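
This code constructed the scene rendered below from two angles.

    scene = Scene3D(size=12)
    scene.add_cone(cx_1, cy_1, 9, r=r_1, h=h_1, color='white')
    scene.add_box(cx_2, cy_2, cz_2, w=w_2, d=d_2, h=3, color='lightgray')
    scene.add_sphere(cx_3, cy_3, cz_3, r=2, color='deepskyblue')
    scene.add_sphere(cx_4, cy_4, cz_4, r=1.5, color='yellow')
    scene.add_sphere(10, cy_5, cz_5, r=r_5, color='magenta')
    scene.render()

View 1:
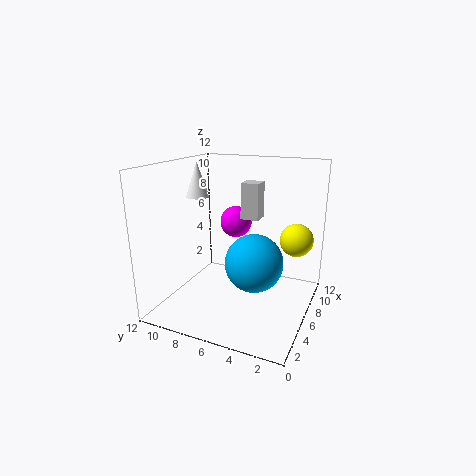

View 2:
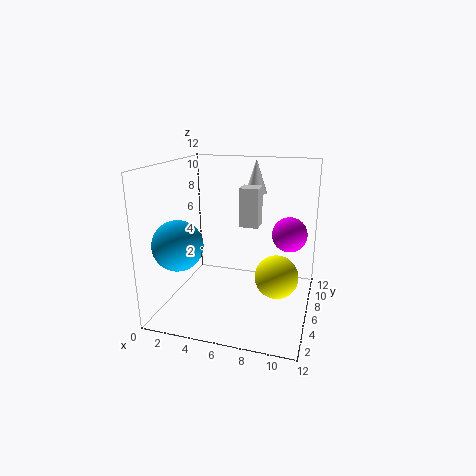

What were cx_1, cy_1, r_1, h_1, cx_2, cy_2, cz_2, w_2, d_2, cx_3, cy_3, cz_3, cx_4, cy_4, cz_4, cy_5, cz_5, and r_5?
cx_1 = 6.5; cy_1 = 10; r_1 = 1; h_1 = 3; cx_2 = 6.5; cy_2 = 4.5; cz_2 = 7.5; w_2 = 1.5; d_2 = 1.5; cx_3 = 2; cy_3 = 3; cz_3 = 6; cx_4 = 10; cy_4 = 2; cz_4 = 5; cy_5 = 8; cz_5 = 6; r_5 = 1.5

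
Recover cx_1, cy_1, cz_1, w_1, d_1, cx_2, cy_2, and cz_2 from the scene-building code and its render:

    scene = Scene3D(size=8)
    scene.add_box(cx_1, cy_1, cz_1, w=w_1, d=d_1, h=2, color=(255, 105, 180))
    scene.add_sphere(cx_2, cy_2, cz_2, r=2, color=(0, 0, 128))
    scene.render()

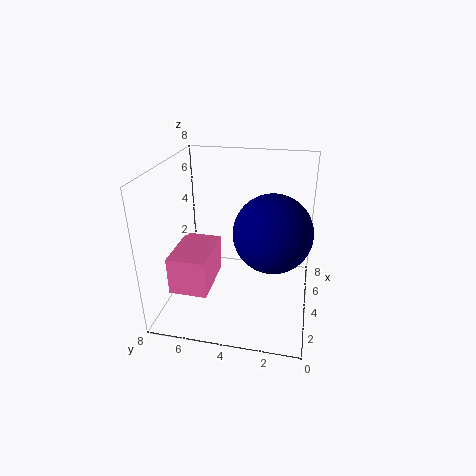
cx_1 = 1
cy_1 = 5
cz_1 = 2
w_1 = 3
d_1 = 2
cx_2 = 3
cy_2 = 2
cz_2 = 5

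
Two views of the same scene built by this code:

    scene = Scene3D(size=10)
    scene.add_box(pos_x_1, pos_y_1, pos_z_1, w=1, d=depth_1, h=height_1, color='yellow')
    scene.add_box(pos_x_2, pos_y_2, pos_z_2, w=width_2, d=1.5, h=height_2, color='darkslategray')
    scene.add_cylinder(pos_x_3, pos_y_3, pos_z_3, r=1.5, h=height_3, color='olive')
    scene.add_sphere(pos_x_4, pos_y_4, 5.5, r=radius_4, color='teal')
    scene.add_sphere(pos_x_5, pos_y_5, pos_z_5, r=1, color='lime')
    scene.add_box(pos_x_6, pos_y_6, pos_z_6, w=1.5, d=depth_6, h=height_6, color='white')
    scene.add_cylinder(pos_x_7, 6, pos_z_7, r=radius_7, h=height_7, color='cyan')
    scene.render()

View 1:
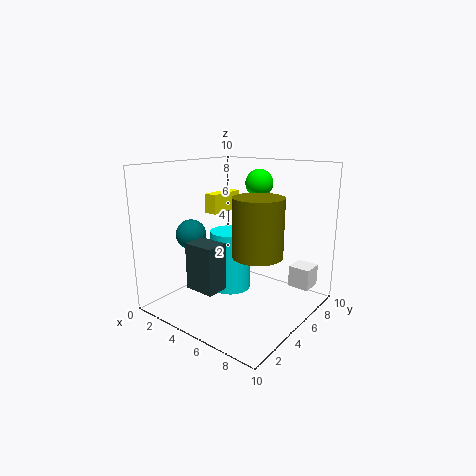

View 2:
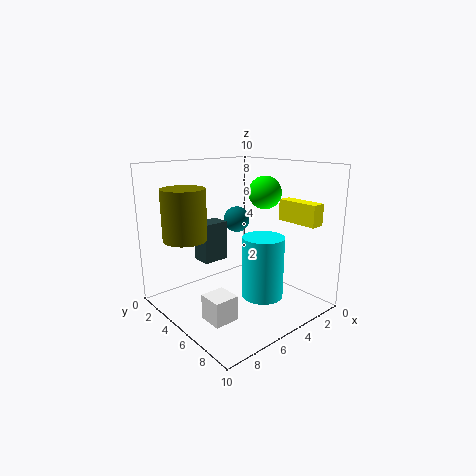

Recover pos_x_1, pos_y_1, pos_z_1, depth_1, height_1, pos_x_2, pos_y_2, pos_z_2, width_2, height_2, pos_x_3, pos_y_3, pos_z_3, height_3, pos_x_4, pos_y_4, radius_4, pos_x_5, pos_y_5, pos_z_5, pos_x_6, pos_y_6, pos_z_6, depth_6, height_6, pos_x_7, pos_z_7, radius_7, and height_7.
pos_x_1 = 1, pos_y_1 = 6, pos_z_1 = 6, depth_1 = 3, height_1 = 1.5, pos_x_2 = 4, pos_y_2 = 1, pos_z_2 = 2.5, width_2 = 2, height_2 = 3, pos_x_3 = 8, pos_y_3 = 3, pos_z_3 = 5, height_3 = 3.5, pos_x_4 = 3, pos_y_4 = 2.5, radius_4 = 1, pos_x_5 = 5, pos_y_5 = 7.5, pos_z_5 = 8.5, pos_x_6 = 8, pos_y_6 = 7, pos_z_6 = 1.5, depth_6 = 1.5, height_6 = 1.5, pos_x_7 = 3.5, pos_z_7 = 0.5, radius_7 = 1.5, height_7 = 4.5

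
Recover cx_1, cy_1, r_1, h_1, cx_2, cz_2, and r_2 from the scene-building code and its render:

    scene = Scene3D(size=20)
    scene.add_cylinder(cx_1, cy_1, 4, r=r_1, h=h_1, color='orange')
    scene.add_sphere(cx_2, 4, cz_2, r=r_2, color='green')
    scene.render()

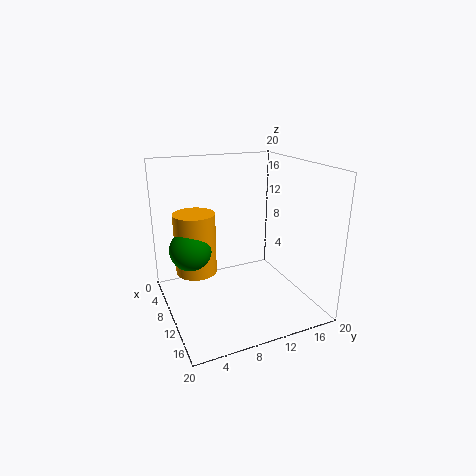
cx_1 = 6
cy_1 = 5
r_1 = 3
h_1 = 9
cx_2 = 7
cz_2 = 8
r_2 = 3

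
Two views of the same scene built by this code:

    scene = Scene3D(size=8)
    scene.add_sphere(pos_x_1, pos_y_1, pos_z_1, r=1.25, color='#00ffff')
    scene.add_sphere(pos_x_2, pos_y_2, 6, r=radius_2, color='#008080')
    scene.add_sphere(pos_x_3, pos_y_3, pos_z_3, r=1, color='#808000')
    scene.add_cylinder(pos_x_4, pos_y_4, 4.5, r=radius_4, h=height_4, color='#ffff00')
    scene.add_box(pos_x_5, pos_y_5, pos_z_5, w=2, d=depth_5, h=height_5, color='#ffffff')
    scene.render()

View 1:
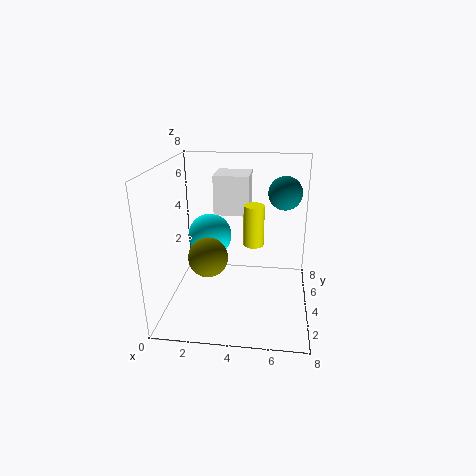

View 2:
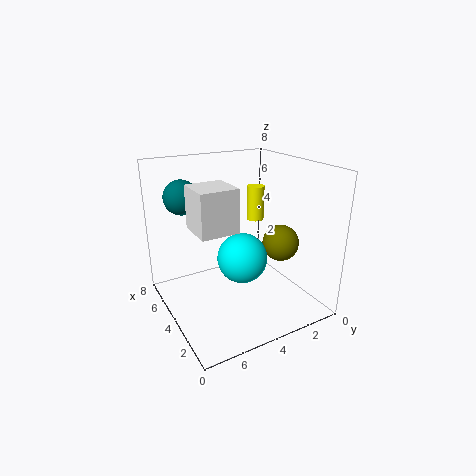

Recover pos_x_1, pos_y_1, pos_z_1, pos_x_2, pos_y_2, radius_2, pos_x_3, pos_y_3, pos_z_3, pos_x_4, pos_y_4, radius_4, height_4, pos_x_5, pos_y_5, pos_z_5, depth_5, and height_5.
pos_x_1 = 2.25; pos_y_1 = 4.75; pos_z_1 = 3.75; pos_x_2 = 6.5; pos_y_2 = 6.25; radius_2 = 1; pos_x_3 = 2.75; pos_y_3 = 2; pos_z_3 = 3.75; pos_x_4 = 5; pos_y_4 = 2.25; radius_4 = 0.5; height_4 = 2; pos_x_5 = 2.5; pos_y_5 = 4.75; pos_z_5 = 5; depth_5 = 2; height_5 = 2.25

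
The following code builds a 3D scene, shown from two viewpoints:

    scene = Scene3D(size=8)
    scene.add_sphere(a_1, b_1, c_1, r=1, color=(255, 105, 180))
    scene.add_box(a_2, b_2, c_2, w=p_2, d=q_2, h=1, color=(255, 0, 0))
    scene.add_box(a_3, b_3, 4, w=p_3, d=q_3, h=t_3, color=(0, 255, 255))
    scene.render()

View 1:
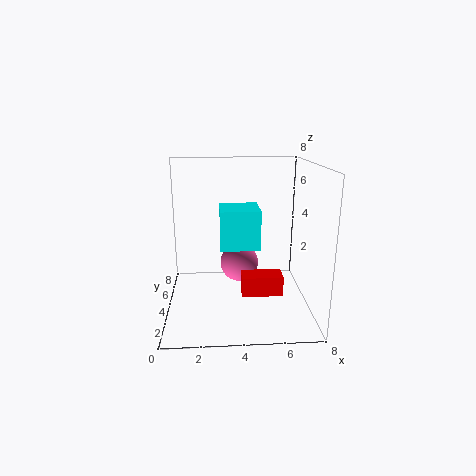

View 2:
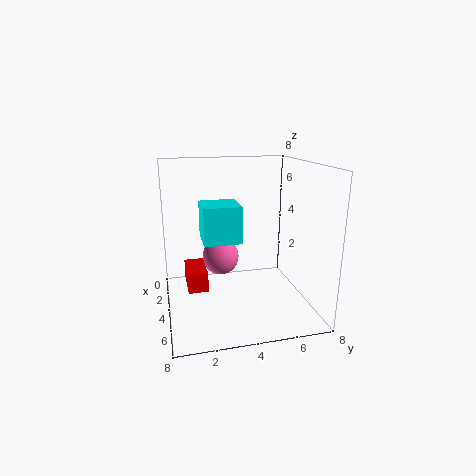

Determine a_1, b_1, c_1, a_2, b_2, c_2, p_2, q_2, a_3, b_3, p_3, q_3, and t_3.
a_1 = 4; b_1 = 3; c_1 = 3; a_2 = 4; b_2 = 1; c_2 = 2; p_2 = 2; q_2 = 1; a_3 = 3; b_3 = 2; p_3 = 2; q_3 = 2; t_3 = 2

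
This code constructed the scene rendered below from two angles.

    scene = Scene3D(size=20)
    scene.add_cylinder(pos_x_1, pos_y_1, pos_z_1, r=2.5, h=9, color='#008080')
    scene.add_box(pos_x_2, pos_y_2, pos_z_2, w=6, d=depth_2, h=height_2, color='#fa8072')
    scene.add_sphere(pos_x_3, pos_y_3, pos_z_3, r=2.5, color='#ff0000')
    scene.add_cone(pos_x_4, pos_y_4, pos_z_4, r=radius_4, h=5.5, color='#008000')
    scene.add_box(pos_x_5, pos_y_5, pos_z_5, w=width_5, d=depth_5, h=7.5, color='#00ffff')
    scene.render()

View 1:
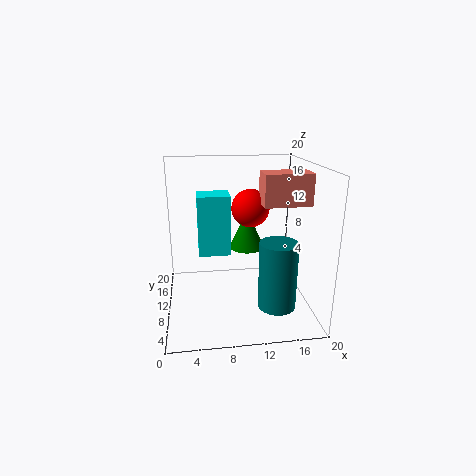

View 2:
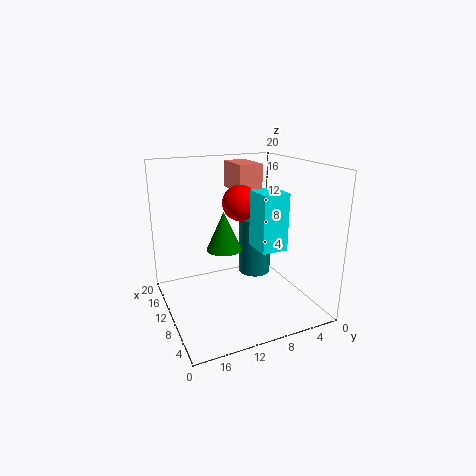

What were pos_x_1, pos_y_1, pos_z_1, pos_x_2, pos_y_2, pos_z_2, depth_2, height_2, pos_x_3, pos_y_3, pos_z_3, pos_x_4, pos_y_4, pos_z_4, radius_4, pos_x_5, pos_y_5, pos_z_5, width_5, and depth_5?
pos_x_1 = 14.5
pos_y_1 = 5
pos_z_1 = 2
pos_x_2 = 12.5
pos_y_2 = 5
pos_z_2 = 15.5
depth_2 = 3.5
height_2 = 4
pos_x_3 = 11.5
pos_y_3 = 9
pos_z_3 = 14.5
pos_x_4 = 11.5
pos_y_4 = 11.5
pos_z_4 = 8
radius_4 = 2.5
pos_x_5 = 4.5
pos_y_5 = 5.5
pos_z_5 = 9.5
width_5 = 4
depth_5 = 3.5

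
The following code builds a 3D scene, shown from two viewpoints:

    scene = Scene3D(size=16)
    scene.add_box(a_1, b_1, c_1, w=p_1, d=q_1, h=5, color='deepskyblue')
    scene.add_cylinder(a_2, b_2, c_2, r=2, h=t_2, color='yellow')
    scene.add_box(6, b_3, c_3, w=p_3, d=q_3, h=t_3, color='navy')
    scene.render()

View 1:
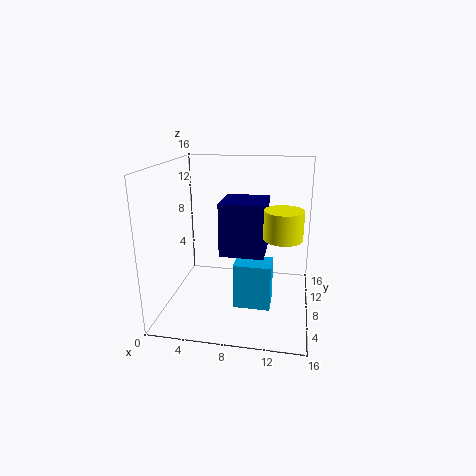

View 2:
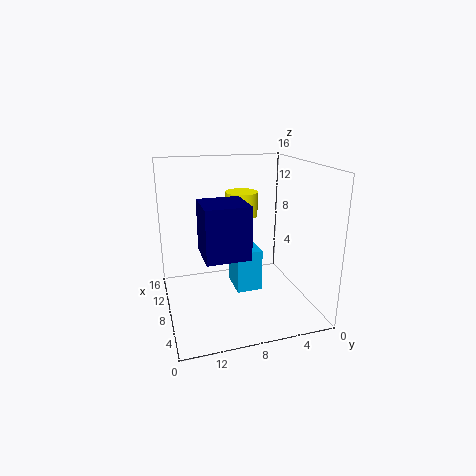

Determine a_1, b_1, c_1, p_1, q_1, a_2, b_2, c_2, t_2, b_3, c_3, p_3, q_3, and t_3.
a_1 = 8; b_1 = 5; c_1 = 1; p_1 = 4; q_1 = 3; a_2 = 13; b_2 = 6; c_2 = 9; t_2 = 3; b_3 = 7; c_3 = 6; p_3 = 5; q_3 = 5; t_3 = 6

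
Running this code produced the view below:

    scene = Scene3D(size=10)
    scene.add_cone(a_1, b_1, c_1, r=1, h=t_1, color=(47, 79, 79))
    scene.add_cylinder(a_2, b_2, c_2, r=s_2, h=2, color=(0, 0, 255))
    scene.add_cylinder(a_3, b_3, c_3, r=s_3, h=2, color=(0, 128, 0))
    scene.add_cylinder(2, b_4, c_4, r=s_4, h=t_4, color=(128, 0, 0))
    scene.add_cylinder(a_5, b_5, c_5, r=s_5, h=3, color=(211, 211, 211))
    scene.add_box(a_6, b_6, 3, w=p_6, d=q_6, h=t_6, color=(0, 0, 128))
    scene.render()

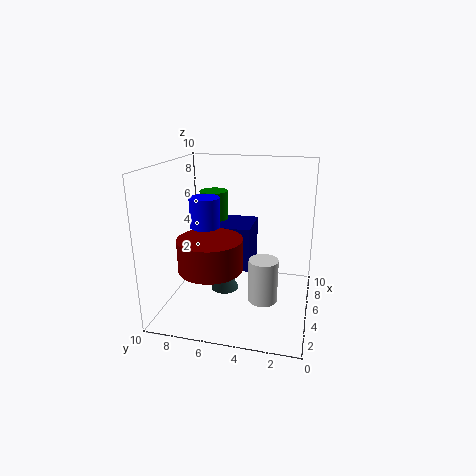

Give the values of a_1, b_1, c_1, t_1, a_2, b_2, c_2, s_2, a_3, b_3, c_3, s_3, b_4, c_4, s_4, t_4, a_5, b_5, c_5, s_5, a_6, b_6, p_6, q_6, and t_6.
a_1 = 5; b_1 = 6; c_1 = 1; t_1 = 2; a_2 = 4; b_2 = 7; c_2 = 6; s_2 = 1; a_3 = 6; b_3 = 7; c_3 = 6; s_3 = 1; b_4 = 6; c_4 = 4; s_4 = 2; t_4 = 2; a_5 = 4; b_5 = 3; c_5 = 1; s_5 = 1; a_6 = 4; b_6 = 4; p_6 = 3; q_6 = 3; t_6 = 3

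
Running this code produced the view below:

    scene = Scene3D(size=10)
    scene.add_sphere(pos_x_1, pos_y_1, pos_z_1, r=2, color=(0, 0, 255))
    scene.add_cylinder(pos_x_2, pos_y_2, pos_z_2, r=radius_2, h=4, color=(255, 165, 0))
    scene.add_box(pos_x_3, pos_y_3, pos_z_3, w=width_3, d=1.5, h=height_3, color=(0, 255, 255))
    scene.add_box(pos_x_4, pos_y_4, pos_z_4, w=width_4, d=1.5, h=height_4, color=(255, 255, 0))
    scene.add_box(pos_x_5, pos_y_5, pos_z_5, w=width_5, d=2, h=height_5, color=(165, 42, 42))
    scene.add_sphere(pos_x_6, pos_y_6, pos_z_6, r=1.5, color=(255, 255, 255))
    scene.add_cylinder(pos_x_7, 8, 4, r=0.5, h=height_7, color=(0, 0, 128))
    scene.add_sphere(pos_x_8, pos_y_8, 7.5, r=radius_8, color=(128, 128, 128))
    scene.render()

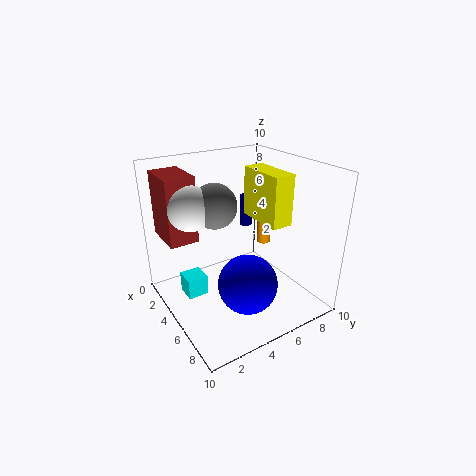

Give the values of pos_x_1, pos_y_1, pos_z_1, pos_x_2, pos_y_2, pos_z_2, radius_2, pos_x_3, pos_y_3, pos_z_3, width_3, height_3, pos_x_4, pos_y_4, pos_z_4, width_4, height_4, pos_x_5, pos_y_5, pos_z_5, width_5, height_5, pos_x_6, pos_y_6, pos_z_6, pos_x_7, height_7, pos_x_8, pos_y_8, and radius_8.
pos_x_1 = 7, pos_y_1 = 4.5, pos_z_1 = 2.5, pos_x_2 = 4, pos_y_2 = 8, pos_z_2 = 3.5, radius_2 = 0.5, pos_x_3 = 2.5, pos_y_3 = 1.5, pos_z_3 = 0.5, width_3 = 1.5, height_3 = 1.5, pos_x_4 = 3.5, pos_y_4 = 6.5, pos_z_4 = 6, width_4 = 3.5, height_4 = 3.5, pos_x_5 = 1, pos_y_5 = 0.5, pos_z_5 = 5, width_5 = 3, height_5 = 4.5, pos_x_6 = 4, pos_y_6 = 2, pos_z_6 = 7.5, pos_x_7 = 1.5, height_7 = 2.5, pos_x_8 = 4.5, pos_y_8 = 3.5, radius_8 = 1.5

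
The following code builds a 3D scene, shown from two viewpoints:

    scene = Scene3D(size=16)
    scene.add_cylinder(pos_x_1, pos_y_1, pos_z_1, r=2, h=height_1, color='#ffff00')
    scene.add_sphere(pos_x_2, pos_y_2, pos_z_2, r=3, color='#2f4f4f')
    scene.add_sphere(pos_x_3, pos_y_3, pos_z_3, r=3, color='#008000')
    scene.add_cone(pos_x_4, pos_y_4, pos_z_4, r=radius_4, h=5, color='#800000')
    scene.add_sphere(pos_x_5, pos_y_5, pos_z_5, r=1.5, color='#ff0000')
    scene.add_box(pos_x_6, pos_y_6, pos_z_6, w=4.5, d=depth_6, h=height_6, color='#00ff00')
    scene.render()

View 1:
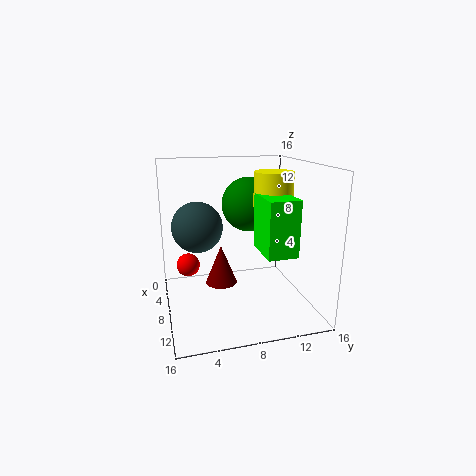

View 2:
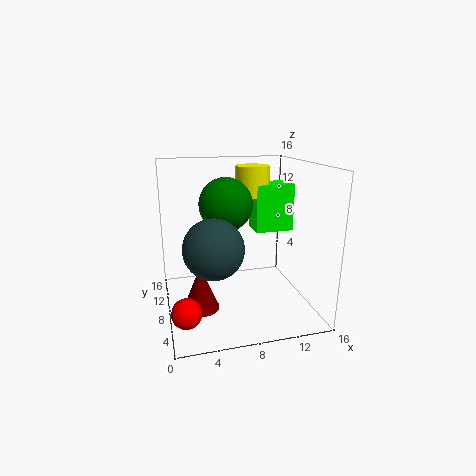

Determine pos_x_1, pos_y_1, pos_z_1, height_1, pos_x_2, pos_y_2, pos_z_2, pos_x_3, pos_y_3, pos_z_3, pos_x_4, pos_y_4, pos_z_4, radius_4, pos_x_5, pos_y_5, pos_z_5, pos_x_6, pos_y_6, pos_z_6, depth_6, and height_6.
pos_x_1 = 10.5; pos_y_1 = 11; pos_z_1 = 12; height_1 = 3.5; pos_x_2 = 4.5; pos_y_2 = 4; pos_z_2 = 8.5; pos_x_3 = 7; pos_y_3 = 9.5; pos_z_3 = 11.5; pos_x_4 = 3.5; pos_y_4 = 7; pos_z_4 = 0.5; radius_4 = 2; pos_x_5 = 1.5; pos_y_5 = 3; pos_z_5 = 2.5; pos_x_6 = 10.5; pos_y_6 = 9; pos_z_6 = 8; depth_6 = 3; height_6 = 5.5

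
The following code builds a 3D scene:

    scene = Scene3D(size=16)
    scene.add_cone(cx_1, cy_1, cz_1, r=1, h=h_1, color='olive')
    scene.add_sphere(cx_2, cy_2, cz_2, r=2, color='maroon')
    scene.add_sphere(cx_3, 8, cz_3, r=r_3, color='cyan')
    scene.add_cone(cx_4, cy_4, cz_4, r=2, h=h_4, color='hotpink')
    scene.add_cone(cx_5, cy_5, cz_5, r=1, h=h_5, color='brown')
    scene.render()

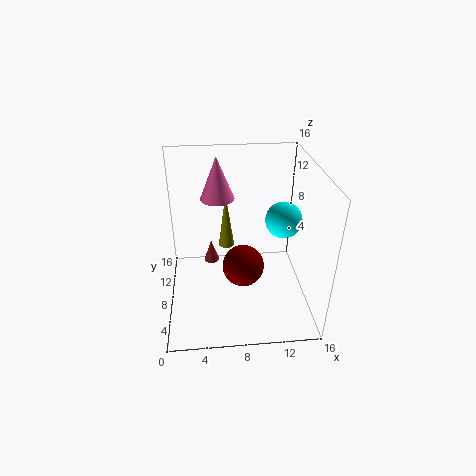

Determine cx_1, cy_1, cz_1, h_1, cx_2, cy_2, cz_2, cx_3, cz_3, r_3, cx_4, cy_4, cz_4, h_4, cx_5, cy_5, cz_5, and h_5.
cx_1 = 7
cy_1 = 13
cz_1 = 4
h_1 = 7
cx_2 = 8
cy_2 = 3
cz_2 = 8
cx_3 = 13
cz_3 = 10
r_3 = 2
cx_4 = 6
cy_4 = 12
cz_4 = 11
h_4 = 5
cx_5 = 5
cy_5 = 14
cz_5 = 1
h_5 = 3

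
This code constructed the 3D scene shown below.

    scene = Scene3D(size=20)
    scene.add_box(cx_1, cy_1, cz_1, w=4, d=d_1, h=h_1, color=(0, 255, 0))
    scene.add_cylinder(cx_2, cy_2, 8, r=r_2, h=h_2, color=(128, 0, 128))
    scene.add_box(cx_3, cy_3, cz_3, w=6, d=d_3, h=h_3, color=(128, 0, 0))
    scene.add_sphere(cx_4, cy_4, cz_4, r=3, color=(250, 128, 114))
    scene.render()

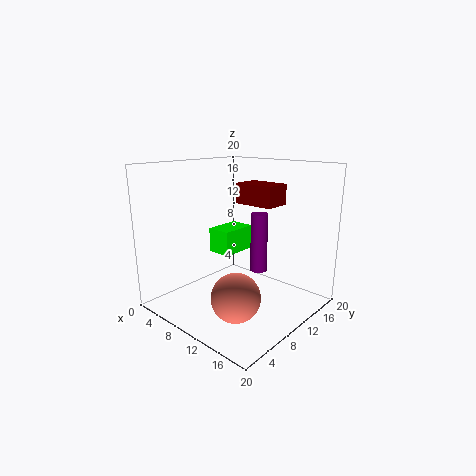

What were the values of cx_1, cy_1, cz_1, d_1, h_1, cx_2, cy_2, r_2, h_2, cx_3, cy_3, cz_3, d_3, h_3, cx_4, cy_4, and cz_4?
cx_1 = 1, cy_1 = 13, cz_1 = 5, d_1 = 6, h_1 = 4, cx_2 = 16, cy_2 = 7, r_2 = 1, h_2 = 7, cx_3 = 7, cy_3 = 13, cz_3 = 14, d_3 = 4, h_3 = 3, cx_4 = 15, cy_4 = 4, cz_4 = 5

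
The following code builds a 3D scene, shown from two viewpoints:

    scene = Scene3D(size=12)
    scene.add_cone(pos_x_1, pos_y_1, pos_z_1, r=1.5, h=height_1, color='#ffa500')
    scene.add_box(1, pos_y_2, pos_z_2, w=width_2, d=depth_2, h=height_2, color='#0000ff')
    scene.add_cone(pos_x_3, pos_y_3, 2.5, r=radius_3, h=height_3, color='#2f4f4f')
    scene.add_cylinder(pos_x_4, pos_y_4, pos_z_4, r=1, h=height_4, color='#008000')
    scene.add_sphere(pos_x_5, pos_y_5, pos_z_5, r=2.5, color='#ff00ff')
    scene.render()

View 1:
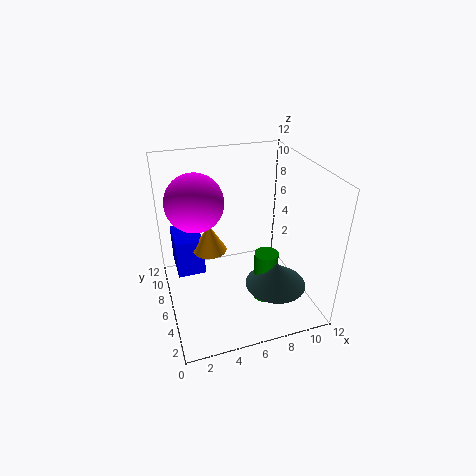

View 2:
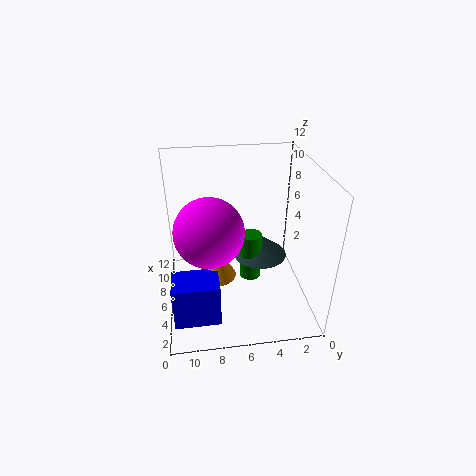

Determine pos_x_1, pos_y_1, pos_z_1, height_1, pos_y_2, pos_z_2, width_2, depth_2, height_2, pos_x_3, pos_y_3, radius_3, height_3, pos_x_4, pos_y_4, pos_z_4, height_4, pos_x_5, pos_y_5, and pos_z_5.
pos_x_1 = 4, pos_y_1 = 8, pos_z_1 = 4, height_1 = 2.5, pos_y_2 = 8, pos_z_2 = 1.5, width_2 = 2.5, depth_2 = 3.5, height_2 = 3.5, pos_x_3 = 8.5, pos_y_3 = 3.5, radius_3 = 2.5, height_3 = 2, pos_x_4 = 8, pos_y_4 = 4.5, pos_z_4 = 0.5, height_4 = 4.5, pos_x_5 = 3, pos_y_5 = 8.5, pos_z_5 = 8.5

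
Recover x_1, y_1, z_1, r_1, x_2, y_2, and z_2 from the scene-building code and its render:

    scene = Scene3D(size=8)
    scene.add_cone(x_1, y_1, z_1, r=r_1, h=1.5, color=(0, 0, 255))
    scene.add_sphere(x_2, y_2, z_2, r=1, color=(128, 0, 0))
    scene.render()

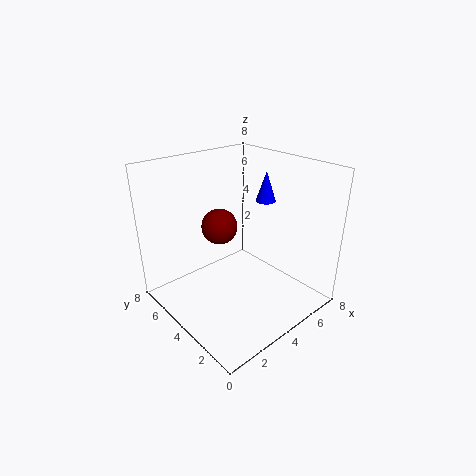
x_1 = 4.5, y_1 = 2.5, z_1 = 6.5, r_1 = 0.5, x_2 = 3.5, y_2 = 5, z_2 = 4.5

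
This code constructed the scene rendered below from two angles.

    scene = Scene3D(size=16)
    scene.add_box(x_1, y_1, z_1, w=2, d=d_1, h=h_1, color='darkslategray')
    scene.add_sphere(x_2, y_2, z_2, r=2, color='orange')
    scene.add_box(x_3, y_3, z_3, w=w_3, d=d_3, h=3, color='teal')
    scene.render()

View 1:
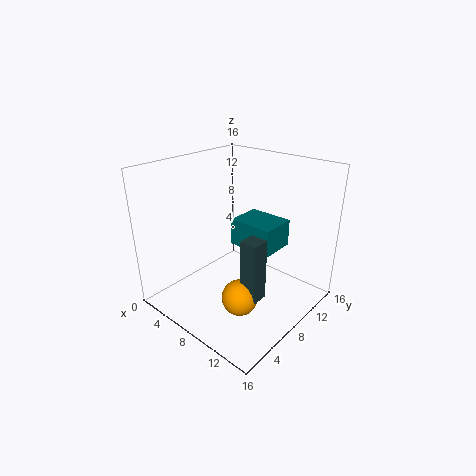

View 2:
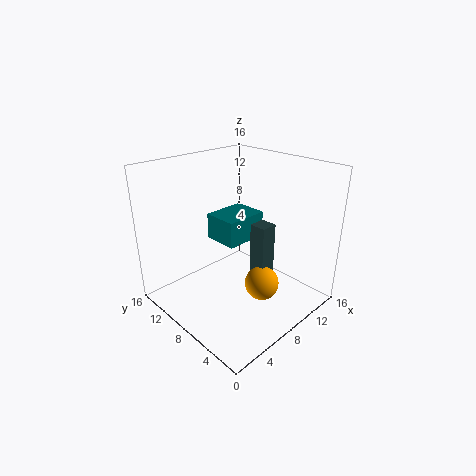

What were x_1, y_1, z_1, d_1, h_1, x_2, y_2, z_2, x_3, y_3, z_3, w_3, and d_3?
x_1 = 10, y_1 = 6, z_1 = 2, d_1 = 2, h_1 = 7, x_2 = 10, y_2 = 6, z_2 = 2, x_3 = 7, y_3 = 8, z_3 = 7, w_3 = 5, d_3 = 4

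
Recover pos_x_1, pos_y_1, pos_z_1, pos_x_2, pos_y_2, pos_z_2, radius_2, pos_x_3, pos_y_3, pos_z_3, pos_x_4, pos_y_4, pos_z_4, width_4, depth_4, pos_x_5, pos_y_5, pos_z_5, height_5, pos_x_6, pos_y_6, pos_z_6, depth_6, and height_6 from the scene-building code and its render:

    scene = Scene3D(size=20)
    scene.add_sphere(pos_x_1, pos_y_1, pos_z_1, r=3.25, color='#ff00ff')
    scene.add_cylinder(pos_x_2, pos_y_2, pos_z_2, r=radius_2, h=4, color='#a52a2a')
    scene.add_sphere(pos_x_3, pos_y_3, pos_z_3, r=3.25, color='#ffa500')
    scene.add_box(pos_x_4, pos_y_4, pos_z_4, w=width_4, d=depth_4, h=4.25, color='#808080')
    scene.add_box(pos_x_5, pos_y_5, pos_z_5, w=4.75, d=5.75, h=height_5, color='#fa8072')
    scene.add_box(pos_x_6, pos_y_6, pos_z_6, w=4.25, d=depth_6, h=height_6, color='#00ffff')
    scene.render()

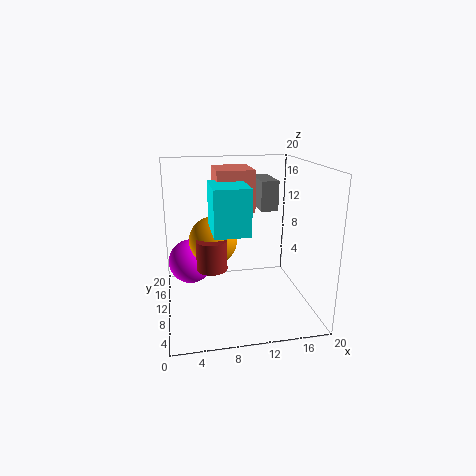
pos_x_1 = 3.5
pos_y_1 = 13.5
pos_z_1 = 5.5
pos_x_2 = 6
pos_y_2 = 7.25
pos_z_2 = 7
radius_2 = 2
pos_x_3 = 6.5
pos_y_3 = 9.75
pos_z_3 = 10
pos_x_4 = 13.5
pos_y_4 = 11
pos_z_4 = 13.25
width_4 = 2.5
depth_4 = 6.25
pos_x_5 = 6.75
pos_y_5 = 6.5
pos_z_5 = 14.5
height_5 = 5.25
pos_x_6 = 5.75
pos_y_6 = 2
pos_z_6 = 13
depth_6 = 6
height_6 = 5.5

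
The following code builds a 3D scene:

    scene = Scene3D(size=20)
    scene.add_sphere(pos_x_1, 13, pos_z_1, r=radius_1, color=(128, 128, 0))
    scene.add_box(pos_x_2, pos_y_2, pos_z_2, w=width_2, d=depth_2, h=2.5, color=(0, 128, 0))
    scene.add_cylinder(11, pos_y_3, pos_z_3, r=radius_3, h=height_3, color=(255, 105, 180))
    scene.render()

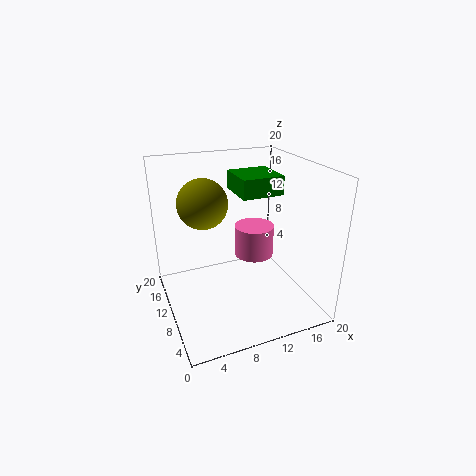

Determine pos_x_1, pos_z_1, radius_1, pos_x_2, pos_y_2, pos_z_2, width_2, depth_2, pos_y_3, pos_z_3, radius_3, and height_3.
pos_x_1 = 6, pos_z_1 = 14.5, radius_1 = 3.5, pos_x_2 = 9.5, pos_y_2 = 7, pos_z_2 = 16.5, width_2 = 5.5, depth_2 = 5.5, pos_y_3 = 7, pos_z_3 = 9, radius_3 = 2.5, height_3 = 4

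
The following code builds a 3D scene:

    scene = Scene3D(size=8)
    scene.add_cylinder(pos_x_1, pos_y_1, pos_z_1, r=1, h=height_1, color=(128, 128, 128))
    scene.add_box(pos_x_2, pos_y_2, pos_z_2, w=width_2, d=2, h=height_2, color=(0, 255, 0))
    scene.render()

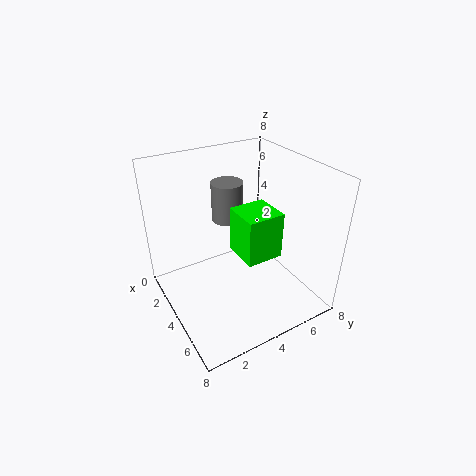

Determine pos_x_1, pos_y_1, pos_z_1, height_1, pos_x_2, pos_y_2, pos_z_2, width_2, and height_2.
pos_x_1 = 1
pos_y_1 = 5
pos_z_1 = 3.5
height_1 = 2.5
pos_x_2 = 4
pos_y_2 = 3.5
pos_z_2 = 3.5
width_2 = 2
height_2 = 2.5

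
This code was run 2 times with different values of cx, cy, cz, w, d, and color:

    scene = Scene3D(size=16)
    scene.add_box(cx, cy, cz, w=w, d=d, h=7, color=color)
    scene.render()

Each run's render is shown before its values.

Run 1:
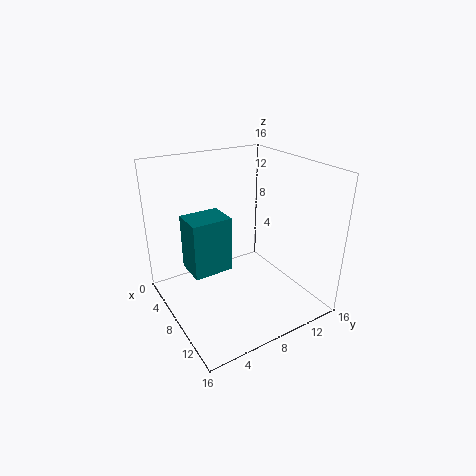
cx = 1; cy = 4; cz = 2; w = 4; d = 5; color = 'teal'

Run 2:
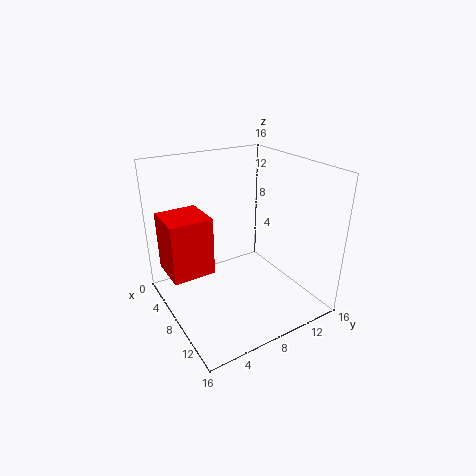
cx = 1; cy = 1; cz = 3; w = 5; d = 5; color = 'red'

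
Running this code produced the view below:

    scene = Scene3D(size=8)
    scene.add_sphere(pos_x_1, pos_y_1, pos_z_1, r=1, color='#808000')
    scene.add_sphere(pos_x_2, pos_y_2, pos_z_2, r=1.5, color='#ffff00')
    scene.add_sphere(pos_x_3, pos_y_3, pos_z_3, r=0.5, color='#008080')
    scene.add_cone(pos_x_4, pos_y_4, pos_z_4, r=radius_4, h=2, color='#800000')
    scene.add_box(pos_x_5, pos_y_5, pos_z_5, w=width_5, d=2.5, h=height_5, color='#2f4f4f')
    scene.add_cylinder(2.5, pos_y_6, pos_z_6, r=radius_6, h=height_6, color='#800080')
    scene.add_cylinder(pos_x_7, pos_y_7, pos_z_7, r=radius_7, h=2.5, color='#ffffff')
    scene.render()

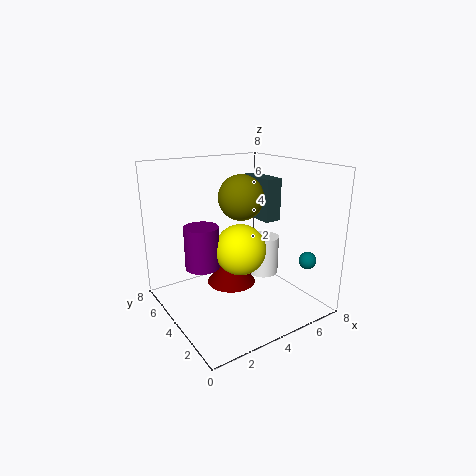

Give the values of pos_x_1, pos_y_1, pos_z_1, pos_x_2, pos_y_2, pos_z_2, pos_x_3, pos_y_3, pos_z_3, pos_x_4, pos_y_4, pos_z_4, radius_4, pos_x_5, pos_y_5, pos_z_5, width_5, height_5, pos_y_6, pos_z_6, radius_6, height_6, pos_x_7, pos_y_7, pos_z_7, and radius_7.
pos_x_1 = 2.5, pos_y_1 = 1.5, pos_z_1 = 7, pos_x_2 = 4.5, pos_y_2 = 4.5, pos_z_2 = 3, pos_x_3 = 7.5, pos_y_3 = 2, pos_z_3 = 2.5, pos_x_4 = 4.5, pos_y_4 = 5.5, pos_z_4 = 0.5, radius_4 = 1.5, pos_x_5 = 6, pos_y_5 = 4, pos_z_5 = 4.5, width_5 = 1, height_5 = 2.5, pos_y_6 = 5.5, pos_z_6 = 2, radius_6 = 1, height_6 = 2.5, pos_x_7 = 7, pos_y_7 = 5.5, pos_z_7 = 0.5, radius_7 = 1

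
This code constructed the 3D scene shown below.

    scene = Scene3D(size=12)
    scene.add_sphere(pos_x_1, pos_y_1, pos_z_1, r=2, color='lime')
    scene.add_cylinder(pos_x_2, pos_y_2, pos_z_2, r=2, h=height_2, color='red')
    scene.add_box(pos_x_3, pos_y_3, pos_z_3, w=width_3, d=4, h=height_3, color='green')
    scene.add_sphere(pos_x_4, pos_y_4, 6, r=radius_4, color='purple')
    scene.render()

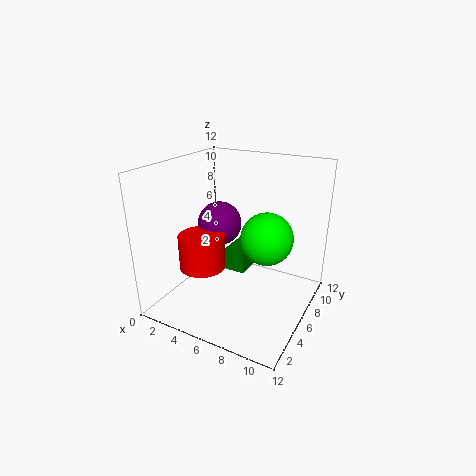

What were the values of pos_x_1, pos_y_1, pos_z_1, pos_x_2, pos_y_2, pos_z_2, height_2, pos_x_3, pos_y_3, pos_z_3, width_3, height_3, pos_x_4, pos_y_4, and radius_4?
pos_x_1 = 9
pos_y_1 = 5
pos_z_1 = 7
pos_x_2 = 3
pos_y_2 = 5
pos_z_2 = 3
height_2 = 3
pos_x_3 = 4
pos_y_3 = 7
pos_z_3 = 2
width_3 = 2
height_3 = 2
pos_x_4 = 3
pos_y_4 = 8
radius_4 = 2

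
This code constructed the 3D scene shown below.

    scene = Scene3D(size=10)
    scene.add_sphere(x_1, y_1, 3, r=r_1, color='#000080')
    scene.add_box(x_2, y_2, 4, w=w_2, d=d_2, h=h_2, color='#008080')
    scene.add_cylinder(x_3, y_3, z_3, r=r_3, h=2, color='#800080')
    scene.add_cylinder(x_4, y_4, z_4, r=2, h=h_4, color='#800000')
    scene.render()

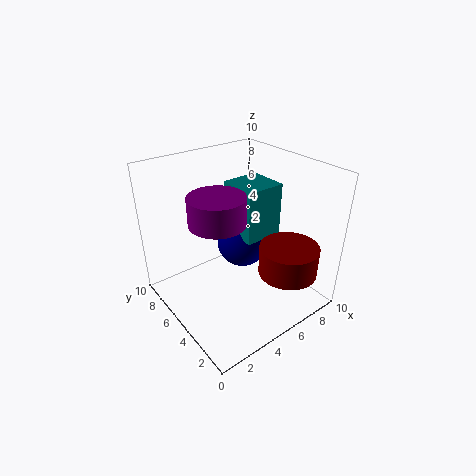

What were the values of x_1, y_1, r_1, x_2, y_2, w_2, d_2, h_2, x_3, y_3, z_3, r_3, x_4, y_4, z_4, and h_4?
x_1 = 7, y_1 = 7, r_1 = 2, x_2 = 6, y_2 = 5, w_2 = 3, d_2 = 3, h_2 = 4, x_3 = 4, y_3 = 6, z_3 = 6, r_3 = 2, x_4 = 7, y_4 = 2, z_4 = 3, h_4 = 2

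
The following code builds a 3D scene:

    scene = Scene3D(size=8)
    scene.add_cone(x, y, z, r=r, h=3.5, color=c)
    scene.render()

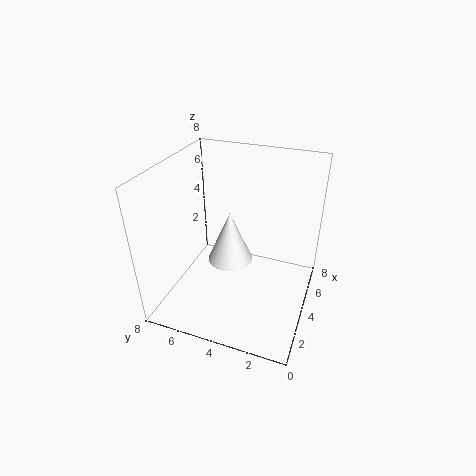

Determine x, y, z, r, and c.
x = 6.5; y = 5.5; z = 0.5; r = 1.5; c = 'white'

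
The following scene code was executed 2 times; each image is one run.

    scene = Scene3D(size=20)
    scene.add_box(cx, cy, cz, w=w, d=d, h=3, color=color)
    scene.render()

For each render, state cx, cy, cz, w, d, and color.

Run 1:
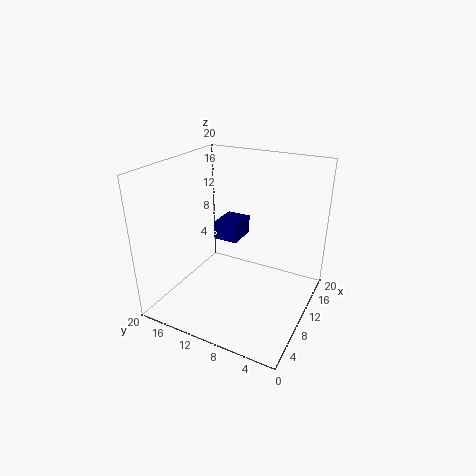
cx = 15
cy = 13
cz = 6
w = 5
d = 4
color = 'navy'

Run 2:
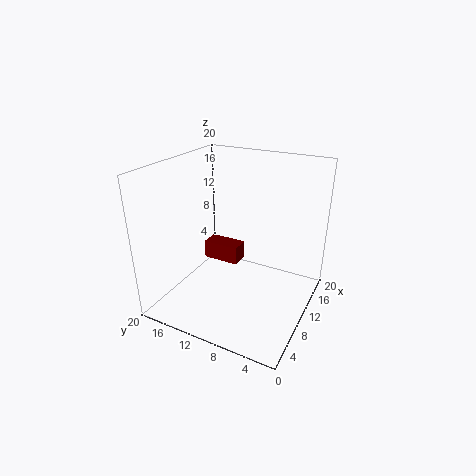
cx = 15
cy = 13
cz = 2
w = 3
d = 6
color = 'maroon'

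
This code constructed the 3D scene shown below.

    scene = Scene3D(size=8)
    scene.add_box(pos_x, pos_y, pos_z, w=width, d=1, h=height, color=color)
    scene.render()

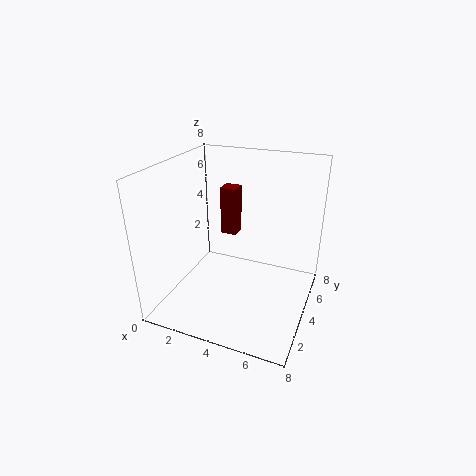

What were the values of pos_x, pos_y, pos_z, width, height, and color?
pos_x = 2
pos_y = 6
pos_z = 3
width = 1
height = 3
color = 'maroon'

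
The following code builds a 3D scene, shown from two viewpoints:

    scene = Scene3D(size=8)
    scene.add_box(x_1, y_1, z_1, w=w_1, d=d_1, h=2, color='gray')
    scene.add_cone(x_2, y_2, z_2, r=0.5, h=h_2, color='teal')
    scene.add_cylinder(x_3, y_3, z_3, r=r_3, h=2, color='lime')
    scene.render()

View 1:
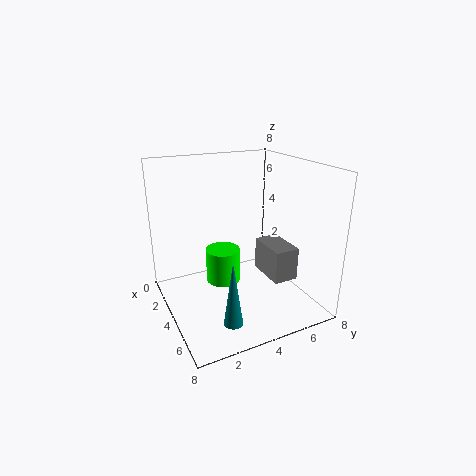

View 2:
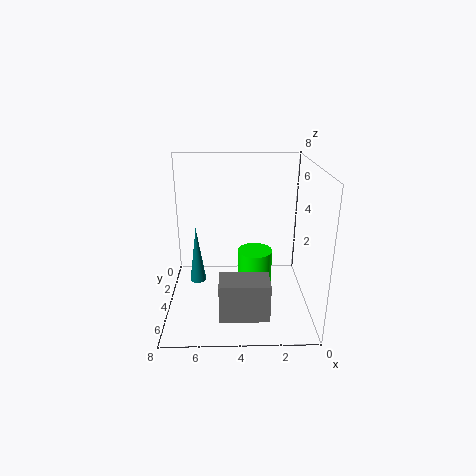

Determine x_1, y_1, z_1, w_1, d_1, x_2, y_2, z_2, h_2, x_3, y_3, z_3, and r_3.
x_1 = 2.5
y_1 = 6
z_1 = 1
w_1 = 2.5
d_1 = 1.5
x_2 = 6.5
y_2 = 2.5
z_2 = 0.5
h_2 = 3.5
x_3 = 3
y_3 = 3.5
z_3 = 1
r_3 = 1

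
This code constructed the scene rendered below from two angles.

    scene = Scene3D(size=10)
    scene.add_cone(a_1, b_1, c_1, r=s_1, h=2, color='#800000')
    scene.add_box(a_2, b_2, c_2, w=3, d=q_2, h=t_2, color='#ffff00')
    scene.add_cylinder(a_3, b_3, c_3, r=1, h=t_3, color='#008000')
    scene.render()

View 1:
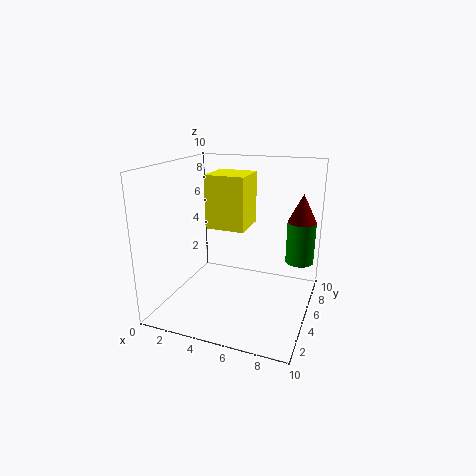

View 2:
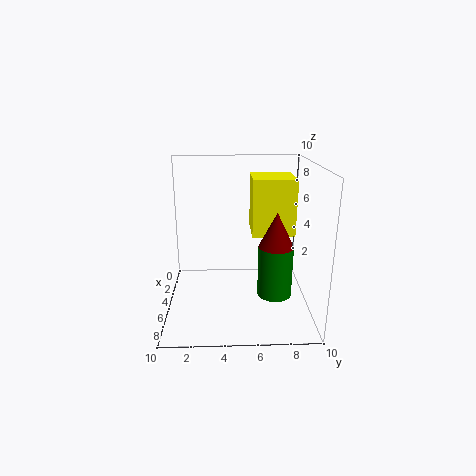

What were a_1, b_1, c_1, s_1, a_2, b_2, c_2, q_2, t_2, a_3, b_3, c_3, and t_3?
a_1 = 9; b_1 = 7; c_1 = 6; s_1 = 1; a_2 = 2; b_2 = 6; c_2 = 5; q_2 = 3; t_2 = 4; a_3 = 9; b_3 = 7; c_3 = 3; t_3 = 3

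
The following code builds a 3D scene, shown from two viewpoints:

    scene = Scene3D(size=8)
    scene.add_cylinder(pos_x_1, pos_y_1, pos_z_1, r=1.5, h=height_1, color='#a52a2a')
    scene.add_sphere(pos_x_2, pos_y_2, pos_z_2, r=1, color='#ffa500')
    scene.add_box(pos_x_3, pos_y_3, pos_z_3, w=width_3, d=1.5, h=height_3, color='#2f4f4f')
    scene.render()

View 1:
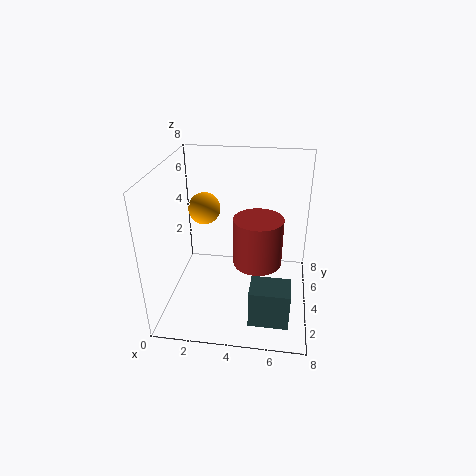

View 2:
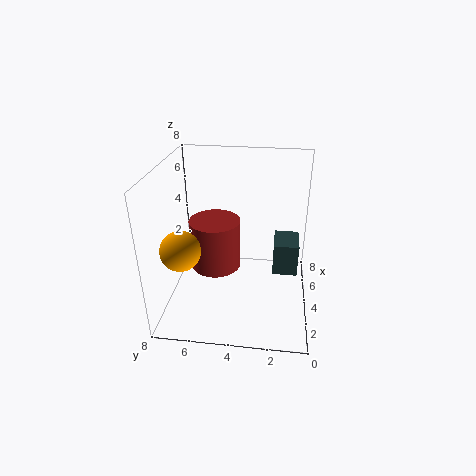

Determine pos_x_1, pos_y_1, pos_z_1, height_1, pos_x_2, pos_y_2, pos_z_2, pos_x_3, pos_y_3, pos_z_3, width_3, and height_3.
pos_x_1 = 5, pos_y_1 = 5.5, pos_z_1 = 1.5, height_1 = 3, pos_x_2 = 1.5, pos_y_2 = 6.5, pos_z_2 = 4.5, pos_x_3 = 5, pos_y_3 = 0.5, pos_z_3 = 1, width_3 = 2, height_3 = 2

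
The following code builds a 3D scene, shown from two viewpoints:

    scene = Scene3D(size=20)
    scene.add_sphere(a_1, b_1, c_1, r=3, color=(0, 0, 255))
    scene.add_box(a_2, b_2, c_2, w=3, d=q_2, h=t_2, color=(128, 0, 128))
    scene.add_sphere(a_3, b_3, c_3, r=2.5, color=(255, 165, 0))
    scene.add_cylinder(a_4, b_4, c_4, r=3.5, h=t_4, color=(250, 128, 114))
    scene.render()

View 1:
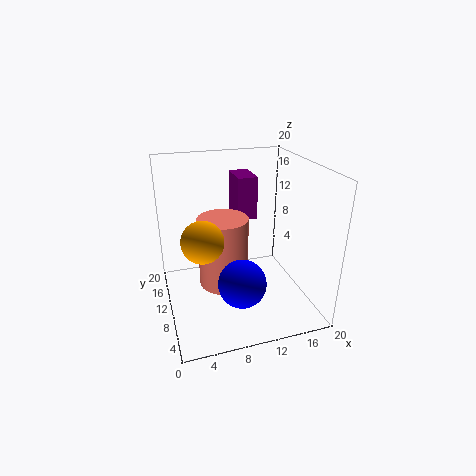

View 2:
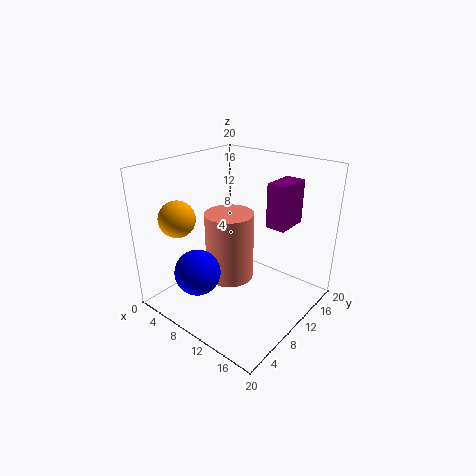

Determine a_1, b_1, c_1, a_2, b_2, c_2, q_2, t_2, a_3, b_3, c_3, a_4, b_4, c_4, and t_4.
a_1 = 8.5, b_1 = 3.5, c_1 = 7, a_2 = 11.5, b_2 = 14.5, c_2 = 10.5, q_2 = 5, t_2 = 6.5, a_3 = 4, b_3 = 4.5, c_3 = 13, a_4 = 8, b_4 = 10.5, c_4 = 3, t_4 = 10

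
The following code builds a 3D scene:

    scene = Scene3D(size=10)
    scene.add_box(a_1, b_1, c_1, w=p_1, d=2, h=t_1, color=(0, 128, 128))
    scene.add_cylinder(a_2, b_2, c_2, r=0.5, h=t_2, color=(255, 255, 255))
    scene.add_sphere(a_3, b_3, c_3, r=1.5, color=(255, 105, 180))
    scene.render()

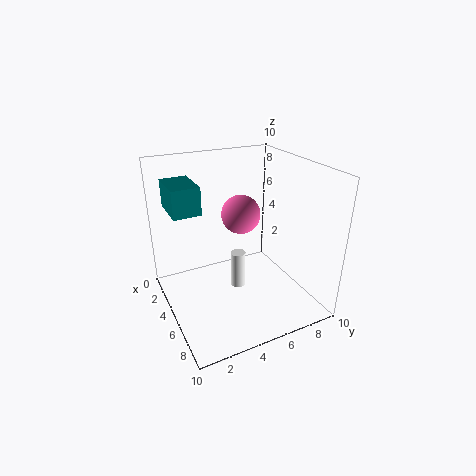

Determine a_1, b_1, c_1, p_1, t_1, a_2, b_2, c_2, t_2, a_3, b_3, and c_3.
a_1 = 0.5, b_1 = 1, c_1 = 6.5, p_1 = 3, t_1 = 2, a_2 = 6, b_2 = 4.5, c_2 = 2, t_2 = 2.5, a_3 = 2.5, b_3 = 6.5, c_3 = 5.5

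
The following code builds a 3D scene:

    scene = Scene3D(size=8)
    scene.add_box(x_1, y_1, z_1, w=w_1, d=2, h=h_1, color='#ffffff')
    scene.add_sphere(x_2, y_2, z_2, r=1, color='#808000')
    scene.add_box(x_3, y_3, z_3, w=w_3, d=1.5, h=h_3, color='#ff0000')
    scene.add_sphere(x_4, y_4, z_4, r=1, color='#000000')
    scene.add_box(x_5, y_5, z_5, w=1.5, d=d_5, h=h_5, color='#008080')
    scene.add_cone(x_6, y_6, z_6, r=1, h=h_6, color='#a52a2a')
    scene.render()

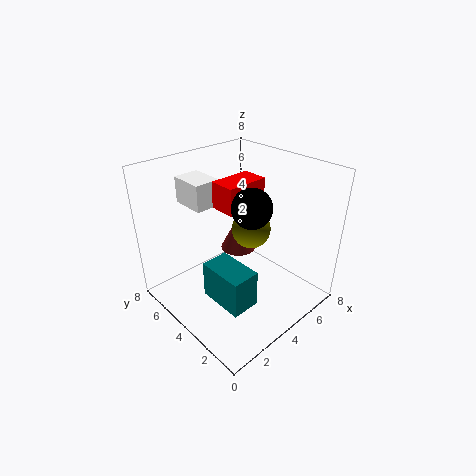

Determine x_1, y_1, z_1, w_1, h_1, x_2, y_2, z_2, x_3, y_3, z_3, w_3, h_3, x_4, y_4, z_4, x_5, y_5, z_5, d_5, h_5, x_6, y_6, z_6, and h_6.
x_1 = 2.5; y_1 = 5.5; z_1 = 5.5; w_1 = 1.5; h_1 = 1.5; x_2 = 4; y_2 = 3; z_2 = 5; x_3 = 3.5; y_3 = 4; z_3 = 5.5; w_3 = 2.5; h_3 = 1.5; x_4 = 3.5; y_4 = 2.5; z_4 = 6.5; x_5 = 1.5; y_5 = 1.5; z_5 = 1.5; d_5 = 2.5; h_5 = 2; x_6 = 4.5; y_6 = 4.5; z_6 = 3; h_6 = 2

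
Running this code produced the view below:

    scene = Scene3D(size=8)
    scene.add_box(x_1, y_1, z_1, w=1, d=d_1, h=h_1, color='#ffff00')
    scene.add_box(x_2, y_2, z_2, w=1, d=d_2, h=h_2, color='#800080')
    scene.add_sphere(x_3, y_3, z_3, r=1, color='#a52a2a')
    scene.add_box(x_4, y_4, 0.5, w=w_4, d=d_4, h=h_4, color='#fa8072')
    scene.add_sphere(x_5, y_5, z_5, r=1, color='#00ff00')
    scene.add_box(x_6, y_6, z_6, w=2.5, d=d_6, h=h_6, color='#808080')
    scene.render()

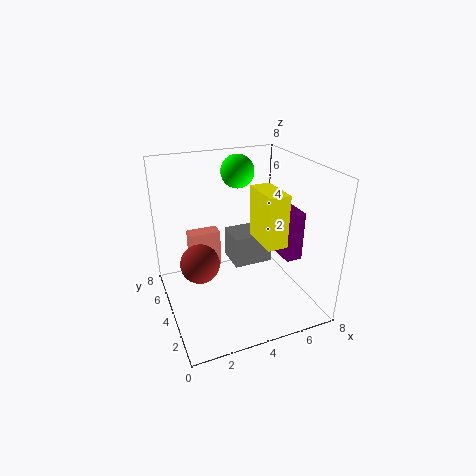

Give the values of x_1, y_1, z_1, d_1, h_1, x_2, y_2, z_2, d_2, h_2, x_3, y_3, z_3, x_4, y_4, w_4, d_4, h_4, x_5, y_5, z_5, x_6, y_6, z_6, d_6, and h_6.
x_1 = 4, y_1 = 0.5, z_1 = 5, d_1 = 2, h_1 = 2.5, x_2 = 7, y_2 = 3.5, z_2 = 2, d_2 = 2.5, h_2 = 3, x_3 = 1.5, y_3 = 3, z_3 = 3.5, x_4 = 2, y_4 = 7, w_4 = 2, d_4 = 1, h_4 = 2.5, x_5 = 5, y_5 = 6.5, z_5 = 7, x_6 = 4.5, y_6 = 5.5, z_6 = 1, d_6 = 2, h_6 = 2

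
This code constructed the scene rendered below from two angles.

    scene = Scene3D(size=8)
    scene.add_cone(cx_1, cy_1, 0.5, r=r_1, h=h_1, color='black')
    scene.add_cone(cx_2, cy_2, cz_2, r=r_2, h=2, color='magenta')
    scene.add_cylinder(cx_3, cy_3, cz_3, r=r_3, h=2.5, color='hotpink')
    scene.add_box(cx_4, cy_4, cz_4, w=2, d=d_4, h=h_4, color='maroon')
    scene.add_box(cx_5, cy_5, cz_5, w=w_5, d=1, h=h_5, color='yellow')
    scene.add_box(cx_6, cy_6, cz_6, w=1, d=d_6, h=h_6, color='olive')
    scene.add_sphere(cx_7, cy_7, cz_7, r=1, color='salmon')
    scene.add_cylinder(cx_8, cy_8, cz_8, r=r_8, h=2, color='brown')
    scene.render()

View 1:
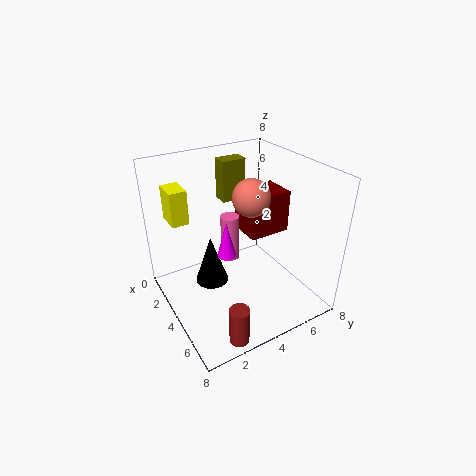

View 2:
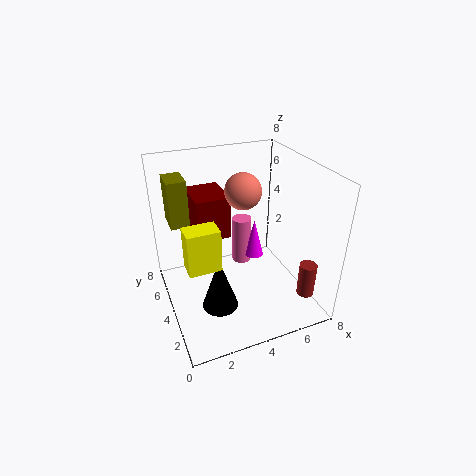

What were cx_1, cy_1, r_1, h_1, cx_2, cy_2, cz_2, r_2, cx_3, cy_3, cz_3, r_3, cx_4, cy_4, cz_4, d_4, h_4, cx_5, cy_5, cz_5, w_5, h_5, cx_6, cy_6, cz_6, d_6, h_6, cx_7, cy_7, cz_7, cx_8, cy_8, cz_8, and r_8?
cx_1 = 2.5, cy_1 = 3, r_1 = 1, h_1 = 3, cx_2 = 4.5, cy_2 = 3, cz_2 = 3.5, r_2 = 0.5, cx_3 = 4, cy_3 = 3.5, cz_3 = 3, r_3 = 0.5, cx_4 = 2, cy_4 = 5, cz_4 = 3.5, d_4 = 2.5, h_4 = 2.5, cx_5 = 0.5, cy_5 = 1, cz_5 = 4.5, w_5 = 1.5, h_5 = 2, cx_6 = 0.5, cy_6 = 4.5, cz_6 = 5, d_6 = 1.5, h_6 = 2.5, cx_7 = 4.5, cy_7 = 4.5, cz_7 = 6.5, cx_8 = 7.5, cy_8 = 2, cz_8 = 0.5, r_8 = 0.5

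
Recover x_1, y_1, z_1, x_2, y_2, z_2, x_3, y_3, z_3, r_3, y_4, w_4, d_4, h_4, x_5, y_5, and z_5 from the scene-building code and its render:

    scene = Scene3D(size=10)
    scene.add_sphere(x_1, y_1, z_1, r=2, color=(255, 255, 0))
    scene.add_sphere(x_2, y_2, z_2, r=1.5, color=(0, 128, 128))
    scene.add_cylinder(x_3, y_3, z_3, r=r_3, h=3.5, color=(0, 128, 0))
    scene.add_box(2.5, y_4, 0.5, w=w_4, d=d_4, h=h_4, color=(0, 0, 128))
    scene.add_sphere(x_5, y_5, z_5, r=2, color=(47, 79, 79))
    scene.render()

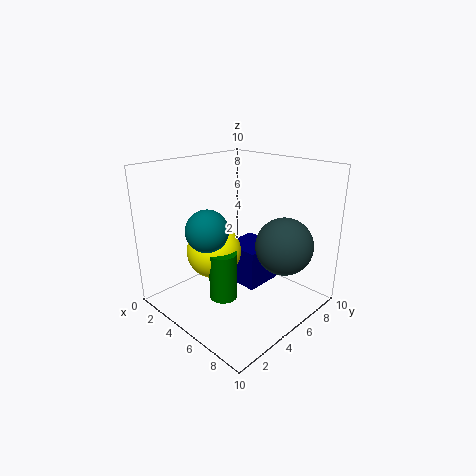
x_1 = 3; y_1 = 4.5; z_1 = 3.5; x_2 = 3.5; y_2 = 3.5; z_2 = 5.5; x_3 = 4.5; y_3 = 4; z_3 = 0.5; r_3 = 1; y_4 = 6; w_4 = 3; d_4 = 3; h_4 = 3; x_5 = 7.5; y_5 = 7; z_5 = 4.5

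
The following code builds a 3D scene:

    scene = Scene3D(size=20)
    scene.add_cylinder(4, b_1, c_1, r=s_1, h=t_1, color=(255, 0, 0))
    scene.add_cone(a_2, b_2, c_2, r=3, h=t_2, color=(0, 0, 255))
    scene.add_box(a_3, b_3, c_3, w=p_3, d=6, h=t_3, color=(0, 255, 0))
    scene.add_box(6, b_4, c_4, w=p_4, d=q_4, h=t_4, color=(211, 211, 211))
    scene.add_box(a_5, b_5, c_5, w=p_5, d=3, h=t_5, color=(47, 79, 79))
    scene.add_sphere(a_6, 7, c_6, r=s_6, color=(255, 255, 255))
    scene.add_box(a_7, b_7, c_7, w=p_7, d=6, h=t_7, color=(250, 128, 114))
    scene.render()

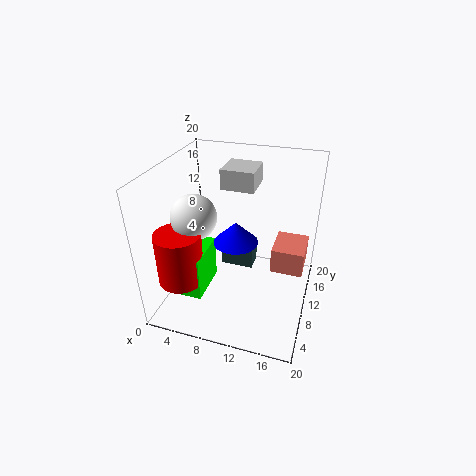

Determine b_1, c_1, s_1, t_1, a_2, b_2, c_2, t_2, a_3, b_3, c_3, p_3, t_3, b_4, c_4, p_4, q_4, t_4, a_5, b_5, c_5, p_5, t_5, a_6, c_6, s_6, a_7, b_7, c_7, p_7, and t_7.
b_1 = 4; c_1 = 6; s_1 = 3; t_1 = 7; a_2 = 10; b_2 = 9; c_2 = 10; t_2 = 3; a_3 = 3; b_3 = 3; c_3 = 4; p_3 = 4; t_3 = 6; b_4 = 14; c_4 = 15; p_4 = 5; q_4 = 5; t_4 = 3; a_5 = 6; b_5 = 14; c_5 = 2; p_5 = 5; t_5 = 4; a_6 = 5; c_6 = 14; s_6 = 3; a_7 = 14; b_7 = 14; c_7 = 2; p_7 = 5; t_7 = 4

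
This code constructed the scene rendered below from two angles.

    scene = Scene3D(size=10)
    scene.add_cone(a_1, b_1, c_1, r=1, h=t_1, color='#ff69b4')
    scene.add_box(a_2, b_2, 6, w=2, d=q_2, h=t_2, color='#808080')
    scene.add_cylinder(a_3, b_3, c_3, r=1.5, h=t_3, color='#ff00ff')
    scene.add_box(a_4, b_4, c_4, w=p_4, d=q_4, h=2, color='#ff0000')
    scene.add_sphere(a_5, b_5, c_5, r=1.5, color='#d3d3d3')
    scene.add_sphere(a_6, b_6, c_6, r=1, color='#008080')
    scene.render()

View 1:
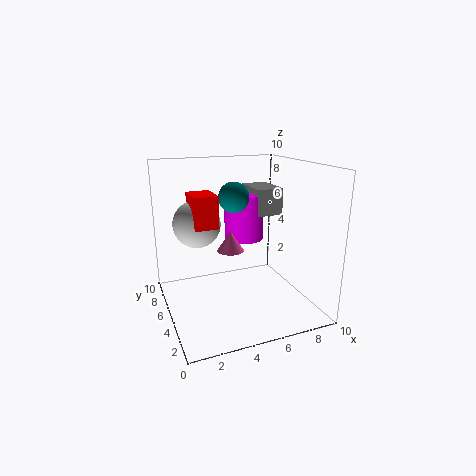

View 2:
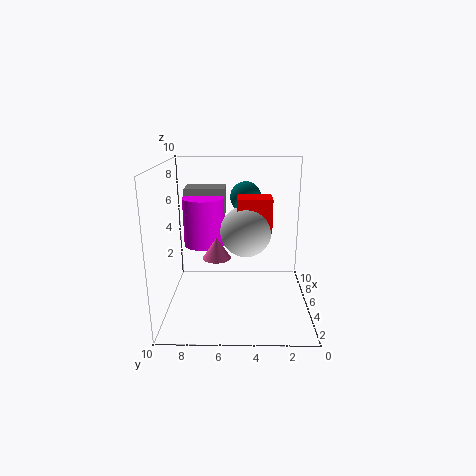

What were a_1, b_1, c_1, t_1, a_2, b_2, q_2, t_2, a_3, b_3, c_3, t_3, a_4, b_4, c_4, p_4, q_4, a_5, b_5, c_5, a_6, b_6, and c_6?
a_1 = 5
b_1 = 6.5
c_1 = 3.5
t_1 = 1.5
a_2 = 7
b_2 = 6
q_2 = 3
t_2 = 2
a_3 = 6.5
b_3 = 7.5
c_3 = 4
t_3 = 3.5
a_4 = 1.5
b_4 = 3
c_4 = 6.5
p_4 = 1.5
q_4 = 2
a_5 = 2
b_5 = 4.5
c_5 = 6.5
a_6 = 4.5
b_6 = 4.5
c_6 = 8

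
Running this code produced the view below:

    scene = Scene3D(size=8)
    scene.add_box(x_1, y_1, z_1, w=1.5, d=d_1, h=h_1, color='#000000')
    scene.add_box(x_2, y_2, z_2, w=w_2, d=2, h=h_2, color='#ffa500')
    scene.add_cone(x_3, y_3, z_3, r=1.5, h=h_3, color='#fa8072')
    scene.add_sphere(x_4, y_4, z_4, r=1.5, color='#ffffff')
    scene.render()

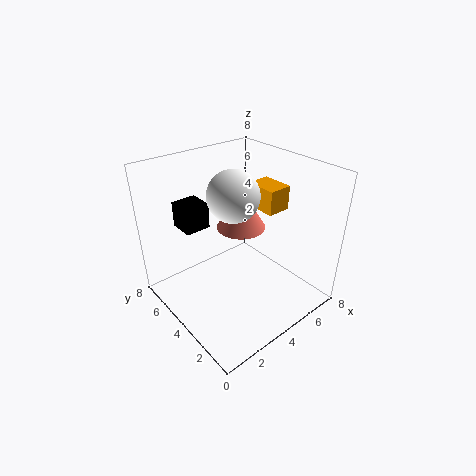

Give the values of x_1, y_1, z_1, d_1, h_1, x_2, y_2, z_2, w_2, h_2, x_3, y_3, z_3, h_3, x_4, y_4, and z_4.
x_1 = 2
y_1 = 6
z_1 = 4
d_1 = 1.5
h_1 = 1.5
x_2 = 6.5
y_2 = 4
z_2 = 4.5
w_2 = 1.5
h_2 = 1.5
x_3 = 5.5
y_3 = 5.5
z_3 = 3.5
h_3 = 2.5
x_4 = 4.5
y_4 = 5
z_4 = 6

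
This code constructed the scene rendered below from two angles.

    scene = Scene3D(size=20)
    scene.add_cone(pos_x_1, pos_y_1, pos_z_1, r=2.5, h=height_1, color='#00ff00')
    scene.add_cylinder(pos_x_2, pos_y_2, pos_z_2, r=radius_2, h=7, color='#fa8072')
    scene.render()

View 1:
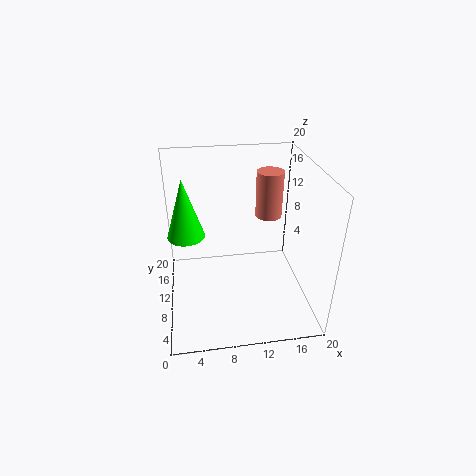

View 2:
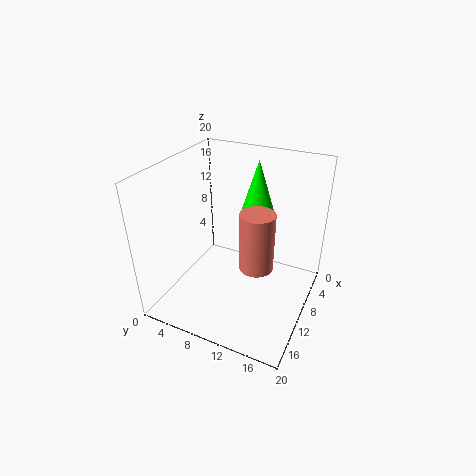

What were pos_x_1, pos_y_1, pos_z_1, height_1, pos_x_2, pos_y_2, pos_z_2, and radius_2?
pos_x_1 = 3, pos_y_1 = 10, pos_z_1 = 11, height_1 = 8, pos_x_2 = 15.5, pos_y_2 = 15, pos_z_2 = 10.5, radius_2 = 2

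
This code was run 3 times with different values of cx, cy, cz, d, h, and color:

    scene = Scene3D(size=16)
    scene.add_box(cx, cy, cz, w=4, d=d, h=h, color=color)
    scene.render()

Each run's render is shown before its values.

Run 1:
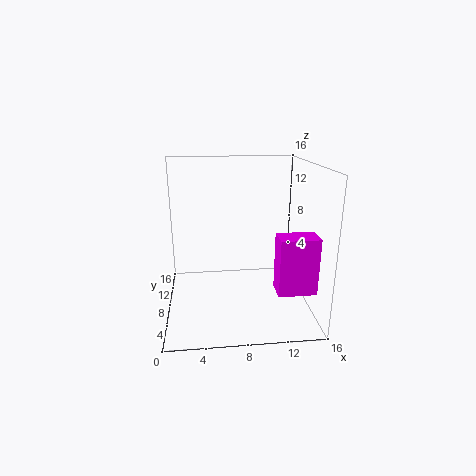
cx = 11.5; cy = 2.5; cz = 3.5; d = 2.5; h = 6; color = 'magenta'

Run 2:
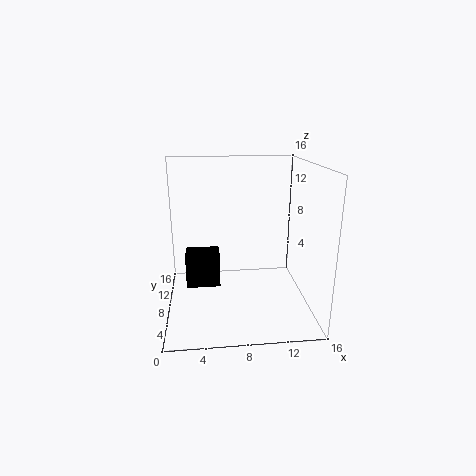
cx = 2; cy = 9; cz = 1.5; d = 3; h = 4; color = 'black'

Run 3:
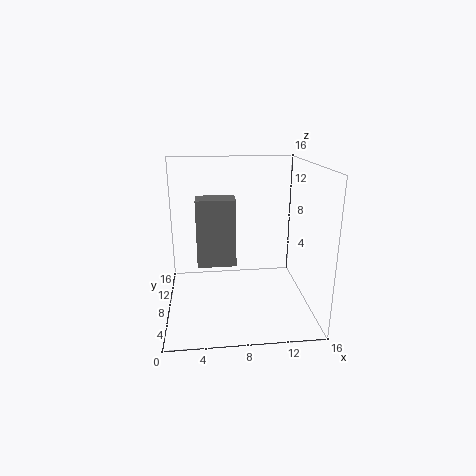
cx = 3.5; cy = 5; cz = 6; d = 2.5; h = 7; color = 'gray'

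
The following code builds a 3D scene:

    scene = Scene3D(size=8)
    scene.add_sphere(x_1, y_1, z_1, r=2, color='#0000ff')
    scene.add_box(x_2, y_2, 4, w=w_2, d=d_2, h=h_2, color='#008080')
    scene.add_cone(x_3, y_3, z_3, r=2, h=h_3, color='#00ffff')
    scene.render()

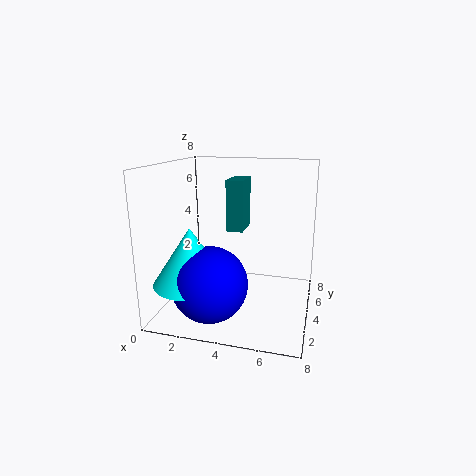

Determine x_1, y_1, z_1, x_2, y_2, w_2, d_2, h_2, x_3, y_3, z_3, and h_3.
x_1 = 3, y_1 = 2, z_1 = 2, x_2 = 3, y_2 = 5, w_2 = 1, d_2 = 2, h_2 = 3, x_3 = 2, y_3 = 2, z_3 = 2, h_3 = 3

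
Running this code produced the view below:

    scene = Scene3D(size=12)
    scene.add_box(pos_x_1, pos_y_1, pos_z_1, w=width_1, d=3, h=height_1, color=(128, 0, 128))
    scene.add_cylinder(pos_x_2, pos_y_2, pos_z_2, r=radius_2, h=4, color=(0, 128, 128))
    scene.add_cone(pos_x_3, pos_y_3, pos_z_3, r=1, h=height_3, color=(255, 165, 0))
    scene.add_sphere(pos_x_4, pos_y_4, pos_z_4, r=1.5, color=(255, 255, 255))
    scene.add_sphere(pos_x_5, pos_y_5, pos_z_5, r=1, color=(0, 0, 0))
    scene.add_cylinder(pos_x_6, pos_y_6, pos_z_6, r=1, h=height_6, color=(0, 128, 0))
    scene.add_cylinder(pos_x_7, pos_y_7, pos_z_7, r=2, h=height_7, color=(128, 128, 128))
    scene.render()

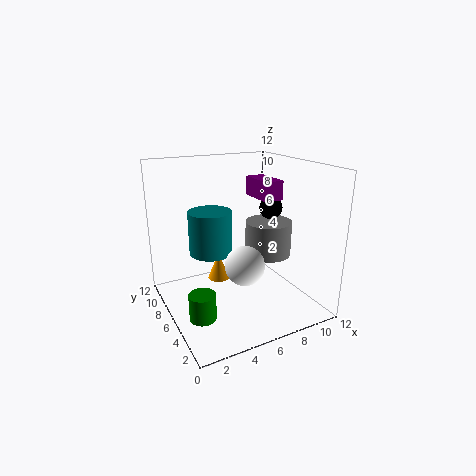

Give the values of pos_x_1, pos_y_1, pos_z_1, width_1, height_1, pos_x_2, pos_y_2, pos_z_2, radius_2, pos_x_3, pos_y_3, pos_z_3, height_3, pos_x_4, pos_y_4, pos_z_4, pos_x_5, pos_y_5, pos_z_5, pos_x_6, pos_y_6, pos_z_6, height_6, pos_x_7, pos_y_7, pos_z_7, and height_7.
pos_x_1 = 7, pos_y_1 = 3.5, pos_z_1 = 9.5, width_1 = 1.5, height_1 = 1.5, pos_x_2 = 5, pos_y_2 = 9.5, pos_z_2 = 3.5, radius_2 = 2, pos_x_3 = 5.5, pos_y_3 = 9, pos_z_3 = 1, height_3 = 2.5, pos_x_4 = 5, pos_y_4 = 3, pos_z_4 = 5, pos_x_5 = 9.5, pos_y_5 = 6.5, pos_z_5 = 8, pos_x_6 = 1.5, pos_y_6 = 3, pos_z_6 = 1.5, height_6 = 2, pos_x_7 = 9, pos_y_7 = 6, pos_z_7 = 4, height_7 = 3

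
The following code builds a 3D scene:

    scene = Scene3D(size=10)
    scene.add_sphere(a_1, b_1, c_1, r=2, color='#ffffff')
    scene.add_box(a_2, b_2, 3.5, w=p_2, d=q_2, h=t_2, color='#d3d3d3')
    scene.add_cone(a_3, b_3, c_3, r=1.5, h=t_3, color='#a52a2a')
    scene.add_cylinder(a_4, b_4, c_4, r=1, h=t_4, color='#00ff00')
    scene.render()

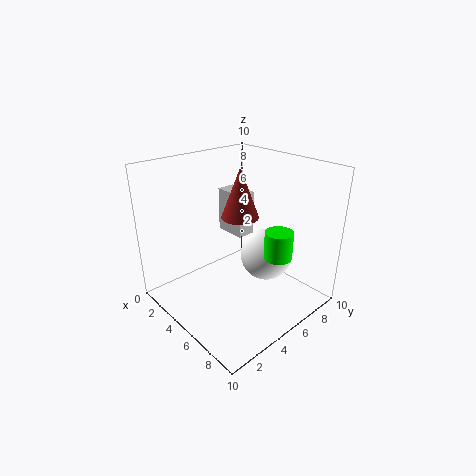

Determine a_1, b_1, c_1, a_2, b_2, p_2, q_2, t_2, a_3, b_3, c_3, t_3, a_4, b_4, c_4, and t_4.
a_1 = 5; b_1 = 8; c_1 = 2.5; a_2 = 0.5; b_2 = 7; p_2 = 2.5; q_2 = 1.5; t_2 = 3.5; a_3 = 2.5; b_3 = 7.5; c_3 = 5; t_3 = 4; a_4 = 7; b_4 = 7; c_4 = 3.5; t_4 = 2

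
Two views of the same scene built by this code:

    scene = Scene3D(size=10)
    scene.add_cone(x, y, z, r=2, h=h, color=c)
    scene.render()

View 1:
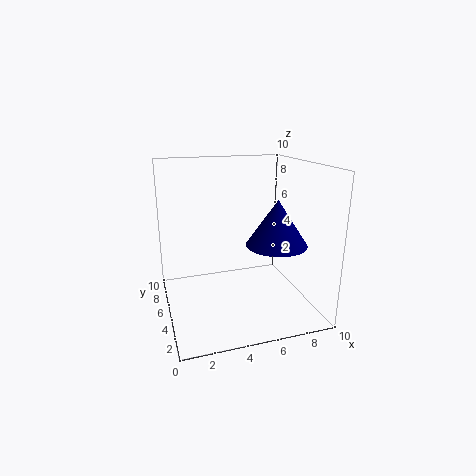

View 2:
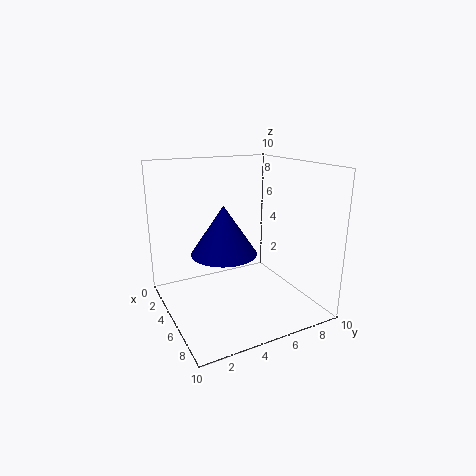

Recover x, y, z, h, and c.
x = 7, y = 3, z = 5, h = 3, c = 'navy'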